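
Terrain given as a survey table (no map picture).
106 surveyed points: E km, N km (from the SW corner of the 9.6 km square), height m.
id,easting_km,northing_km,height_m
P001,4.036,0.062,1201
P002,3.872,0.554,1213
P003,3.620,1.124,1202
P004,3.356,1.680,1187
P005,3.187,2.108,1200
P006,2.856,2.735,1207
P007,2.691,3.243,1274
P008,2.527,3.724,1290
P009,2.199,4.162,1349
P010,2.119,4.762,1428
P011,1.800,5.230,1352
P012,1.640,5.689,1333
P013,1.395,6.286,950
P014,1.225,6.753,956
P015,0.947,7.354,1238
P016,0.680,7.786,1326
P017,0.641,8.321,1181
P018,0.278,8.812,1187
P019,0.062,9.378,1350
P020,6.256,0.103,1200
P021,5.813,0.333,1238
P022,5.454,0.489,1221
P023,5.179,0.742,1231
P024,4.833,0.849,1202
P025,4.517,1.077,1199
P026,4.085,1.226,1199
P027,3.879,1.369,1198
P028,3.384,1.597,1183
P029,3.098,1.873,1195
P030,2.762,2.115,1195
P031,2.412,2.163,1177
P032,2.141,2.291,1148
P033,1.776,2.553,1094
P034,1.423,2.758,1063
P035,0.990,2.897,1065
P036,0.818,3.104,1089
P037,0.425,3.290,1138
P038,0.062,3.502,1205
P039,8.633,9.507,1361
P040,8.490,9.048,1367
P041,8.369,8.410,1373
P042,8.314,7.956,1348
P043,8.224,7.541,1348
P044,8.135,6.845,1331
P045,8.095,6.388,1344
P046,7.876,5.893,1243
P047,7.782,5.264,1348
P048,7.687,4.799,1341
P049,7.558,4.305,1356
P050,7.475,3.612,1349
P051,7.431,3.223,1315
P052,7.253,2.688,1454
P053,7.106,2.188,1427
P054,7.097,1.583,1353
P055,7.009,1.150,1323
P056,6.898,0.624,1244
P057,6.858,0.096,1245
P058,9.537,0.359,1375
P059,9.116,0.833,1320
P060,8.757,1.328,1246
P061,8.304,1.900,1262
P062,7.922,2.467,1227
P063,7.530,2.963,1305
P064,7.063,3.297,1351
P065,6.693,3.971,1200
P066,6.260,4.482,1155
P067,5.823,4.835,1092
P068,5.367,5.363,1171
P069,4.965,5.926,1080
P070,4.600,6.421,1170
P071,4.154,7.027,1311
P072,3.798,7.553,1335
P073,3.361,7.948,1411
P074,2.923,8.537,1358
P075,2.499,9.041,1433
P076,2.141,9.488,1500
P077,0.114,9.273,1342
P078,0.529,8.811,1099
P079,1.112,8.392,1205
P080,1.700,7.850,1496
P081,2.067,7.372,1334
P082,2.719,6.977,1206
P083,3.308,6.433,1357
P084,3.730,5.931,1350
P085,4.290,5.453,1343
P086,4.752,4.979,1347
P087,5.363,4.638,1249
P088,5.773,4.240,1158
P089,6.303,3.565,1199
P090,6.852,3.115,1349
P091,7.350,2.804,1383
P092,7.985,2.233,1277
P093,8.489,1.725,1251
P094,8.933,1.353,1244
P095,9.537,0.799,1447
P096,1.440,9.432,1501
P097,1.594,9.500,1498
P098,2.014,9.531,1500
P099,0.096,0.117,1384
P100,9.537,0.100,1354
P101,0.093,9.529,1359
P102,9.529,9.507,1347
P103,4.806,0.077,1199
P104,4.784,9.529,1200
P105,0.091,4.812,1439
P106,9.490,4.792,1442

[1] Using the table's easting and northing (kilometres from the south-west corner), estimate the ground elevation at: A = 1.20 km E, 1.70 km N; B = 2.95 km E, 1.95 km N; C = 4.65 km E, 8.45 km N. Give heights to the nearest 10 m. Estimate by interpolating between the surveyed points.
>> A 1280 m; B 1190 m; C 1200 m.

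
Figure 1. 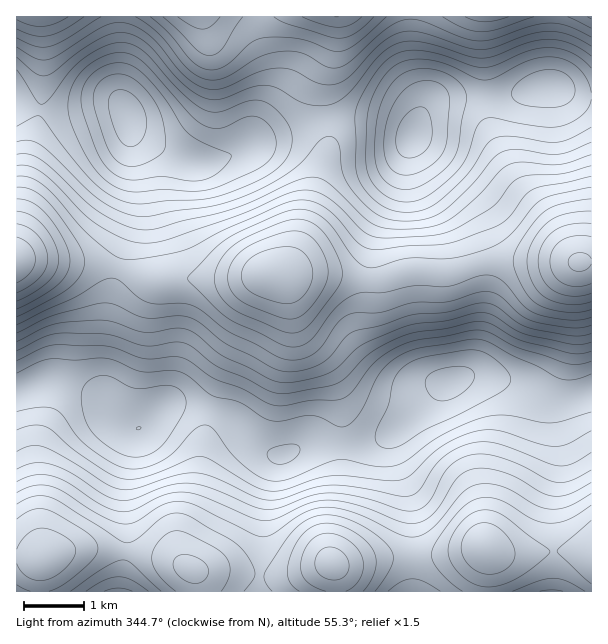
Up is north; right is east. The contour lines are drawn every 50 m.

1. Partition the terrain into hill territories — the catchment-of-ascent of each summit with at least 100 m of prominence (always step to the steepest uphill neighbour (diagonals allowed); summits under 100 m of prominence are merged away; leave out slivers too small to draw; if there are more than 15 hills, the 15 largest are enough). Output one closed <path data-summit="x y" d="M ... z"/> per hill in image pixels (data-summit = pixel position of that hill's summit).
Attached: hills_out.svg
<path data-summit="579 263" d="M554 86l-17 2-18 6-21 3-54 1-15 6-7 9-14 36-11 36-21 45-6 36 0 69 14 24 18 17 12 4 21 4 12 0 20-8 19 0 36 9 30 13 21 0 19-6 0-296-19-2z"/><path data-summit="273 275" d="M368 118l-36 0-23 4-51 18-22 14-32 9-19-3-38-18-15-11 4 9 18 18 3 6 3 39 14 43 4 23-2 97-4 23-6 13-4 5 0 2 8-5 21 0 33 10 13 8 9 12 15 14 11 6 12 2 22-11 48 0 27-6 23-15 41-40-23-2-20-6-18-17-14-24-2-36 5-59 9-25 15-30 11-36 6-12-4-5-8-5z"/><path data-summit="485 548" d="M486 376l-19 0-21 8-52 48-2 14 5 16 11 24 4 21 0 84 179 1 1-199-19 5-21 0-30-13z"/><path data-summit="336 17" d="M410 16l-290 0 1 85 11 28 8 9 45 22 10 3 29-5 42-20 43-16 23-4 46 2 24 7 11 9 8-23 1-14-10-34z"/><path data-summit="17 261" d="M116 104l-15 0-35 8-16 0-34-7 1 286 9-1 16-8 15 0 35 10 16 13-5-18 1-52 10-54 19-59 3-16 0-32-6-51-3-10z"/><path data-summit="191 569" d="M191 404l-21 0-9 5-27 23-8 44 1 67-6 36 1 13 136-1 4-34 3-57 9-38 6-6-14-5-11-7-17-21-11-8z"/><path data-summit="44 558" d="M57 382l-15 0-26 10 0 199 104 1 7-49-1-67 10-47-14-5-12-11-6-11-9-8z"/><path data-summit="332 564" d="M393 432l-12 7-16 5-59 1-29 13-6 13-7 39-6 82 154-1 0-84-4-21-11-24-5-16z"/><path data-summit="486 17" d="M591 16l-180 0-1 38 4 18 8 27-2 18 9-13 15-6 68-2 34-10 8 0 19 8 18 2z"/><path data-summit="39 17" d="M119 16l-102 0-1 88 34 8 27-2 24-6 15 0 7 5 1-4-4-10z"/>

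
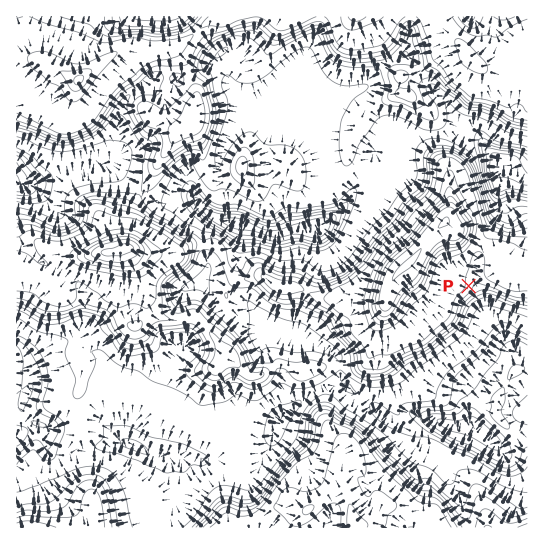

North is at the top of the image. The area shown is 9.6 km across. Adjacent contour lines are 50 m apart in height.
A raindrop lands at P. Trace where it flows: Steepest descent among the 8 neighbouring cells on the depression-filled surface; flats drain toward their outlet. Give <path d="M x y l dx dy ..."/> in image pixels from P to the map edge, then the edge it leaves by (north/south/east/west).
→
<path d="M469 286l4 0 8 8 0 16 21 21 0 7 8 8 9 0 8 8"/>
exit: east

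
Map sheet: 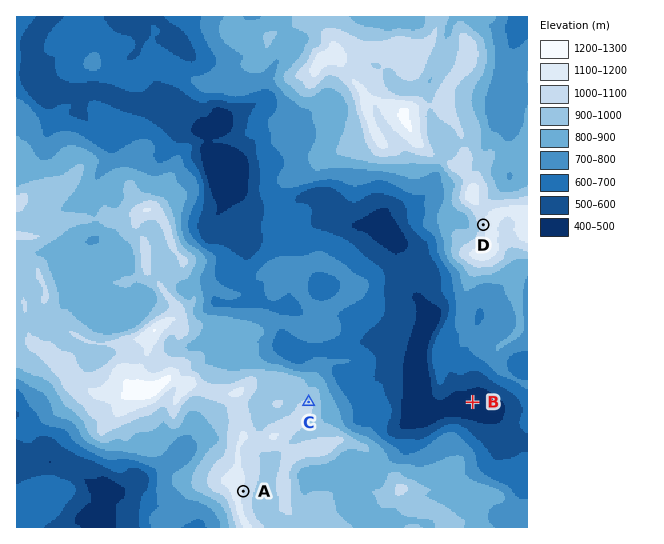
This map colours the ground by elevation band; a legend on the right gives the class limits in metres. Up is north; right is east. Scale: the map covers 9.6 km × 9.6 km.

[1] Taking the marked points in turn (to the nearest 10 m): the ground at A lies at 1090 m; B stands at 440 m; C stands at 1020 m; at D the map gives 1080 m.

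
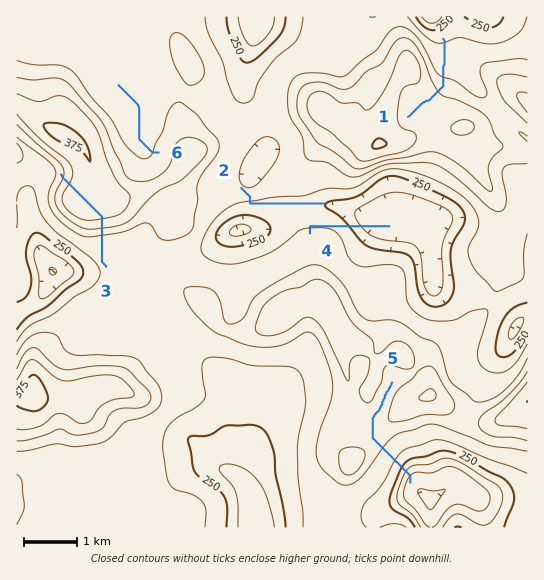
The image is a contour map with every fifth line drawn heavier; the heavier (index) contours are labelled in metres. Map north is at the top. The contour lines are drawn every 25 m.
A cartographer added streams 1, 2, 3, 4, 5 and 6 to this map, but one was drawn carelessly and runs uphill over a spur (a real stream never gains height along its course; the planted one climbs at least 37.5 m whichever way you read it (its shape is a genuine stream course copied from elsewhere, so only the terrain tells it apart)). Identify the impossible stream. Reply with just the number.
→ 3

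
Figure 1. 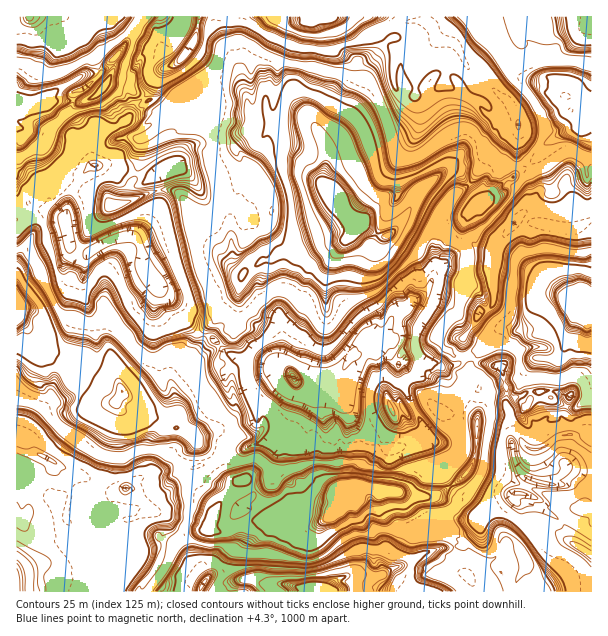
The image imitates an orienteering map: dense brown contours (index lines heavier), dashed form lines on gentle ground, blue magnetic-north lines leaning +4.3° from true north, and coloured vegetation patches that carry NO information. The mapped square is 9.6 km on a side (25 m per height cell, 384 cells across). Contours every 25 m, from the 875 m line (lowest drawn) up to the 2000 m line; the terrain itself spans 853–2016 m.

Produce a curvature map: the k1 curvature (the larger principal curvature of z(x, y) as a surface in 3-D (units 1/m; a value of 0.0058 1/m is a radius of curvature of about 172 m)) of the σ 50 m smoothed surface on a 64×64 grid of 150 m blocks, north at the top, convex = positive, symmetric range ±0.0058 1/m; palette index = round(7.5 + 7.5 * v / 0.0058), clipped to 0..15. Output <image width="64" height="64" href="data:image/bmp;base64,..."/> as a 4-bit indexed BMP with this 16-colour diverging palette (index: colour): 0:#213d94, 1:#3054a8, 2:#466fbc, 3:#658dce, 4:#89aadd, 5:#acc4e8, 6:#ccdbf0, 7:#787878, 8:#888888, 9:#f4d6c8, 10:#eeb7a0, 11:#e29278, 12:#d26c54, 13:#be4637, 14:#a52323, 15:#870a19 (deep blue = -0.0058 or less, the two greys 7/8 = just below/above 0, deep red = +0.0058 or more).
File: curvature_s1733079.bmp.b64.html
<image width="64" height="64" href="data:image/bmp;base64,Qk12CAAAAAAAAHYAAAAoAAAAQAAAAEAAAAABAAQAAAAAAAAIAAATCwAAEwsAABAAAAAAAAAAlD0hAKhUMAC8b0YAzo1lAN2qiQDoxKwA8NvMAHh4eACIiIgAyNb0AKC37gB4kuIAVGzSADdGvgAjI6UAGQqHAKeJiIiIh429mI1su7uYi5Z3dat4jJiIeeqIiYmIm5iIqJmIiIiHic3HfJbsdniJiXiaqYh4yc7tmIiJiYi6iImXmIiIh4h3nOmIzLq5d4iImIiIe3marbiIiJeIi7iIioiYiIiIeId8vnd4eru8y6mpmah7m6mZy4iImXith4i6iZiIiIh4h2qtpoidupiIreyYi7qpiYZ6uKqqiel3m5ipiIiIiIiIi6nMmZh4q83Ji9iYana93cuquKuNuIiXeZiIiIiIiIi+zKzu7su6qIianIe9zMmJmZ2FjNyIiIiaeIeIeIiHiJp4ydmJuoiIiK/am9aqeIh4umeduIiIiZiHl4eIiIiId2bIu4h4mIiIee65q9ybh4i6Z4mJmZiJiZiIiIiHiIiHdsidiXeZmIiIyb23l6y4mp2YiLiIiIh3iIiIiIeJmIh4yJzamJ3dmIjJiLzc7b/9iOmKdoerqZiIiIiIiIlpiIfIh5yJ10rKiL2pv//927/IrHmYvbmZmIiImIiIiZiIzKiIndvXeazKu83JmZqWds+cmKuIiIiJiIh4eIiJl3ZtiIiKnOqal624mXiXupiHjPnIqImZh3mYiHiHrd3ZZ8uIiIiJrMq8qpqrupSL3smH+riou6lmiYiJmJ3JiIvMl5zKiLrLd3h5aIeYh3iIrae9t6m4m4ipiIiL2YmZmHmFfep4uod3iHiIiIiIiIdXyJ+3mJmIq5iIeMuHirvNq93b2oie+oh4irrMqIiIh3y3n7iaiJmHiHd7uJrKiImqma2piMhqiIi8n4fZi8mnvIivqYi4iJmIdryby4iJiIiIyWeJyHiJvbd8hbqNz5rYiL+smeZ4epfNyInIiZp4irvZd5q4iL2ph4h3qp/MnpiIm6to+5rf/JiHZ7mJq6iceqiIyLeMx3iIeHiqv8jLiIiIq4urvaPLiKd6uIh8mNhriIq5t7t4y5h4iKvcif3JmIisnqh6trqJmYyIiIuMuImIjIio13tnuIiIjaq6hruoiNutmZmsuHu7uYiIiLyIiHiqeJnGi3yYiIeN3HyoprqcmH2Zead2u4iIiHiL2IiIiLl4icZ5qXioiIqMZdh2yax1TL7d6pioiIiby62IvKiJrJaJ12aJrdmIh3e5yJ3su9zMnbqrzHiInMub6Y2ozcuoq7iNutypq4h4d3us3bariZeJeZiIiYjYeGq4y2aImqiMy6mrl4zamHh4eLvcdZ2Ymru5iXuqisZ4iIrYiYh3vLmLqYiIna6Kd4iKuNu7qdmamYiMvdiNmKy4noi7yoeMiIm6d4vJqti4qInJjq2HvYfKh42pvLycyLvKe5erx32ImJxkvIjIvHrHd4x6vIWYx9h3u4jpuaWGndisdnTIq4npitzIeOZ6yah4W5fKy8bI2IrYiKm6h4idyNiHdsfJePtoiYho+ImpqLqrh8m+h9jZi8utq4x4q5yqp3d5uNh53Yp2eK2ry8y4eamIyquIyMmJmsvIjZvJ2o2Hd32KuIu6y8mtubl2m7iIeIic2HipyoiImNjKmIadzYd3nIyYm6yZq7mH3c3c64q5dm3Zd5vN3d3Nydimd4jMiIjJjYipmtqIiIq6qIiOmKxojMp4rZiZiIjemaeKiIiIiriNiImGnNmIjJzrhprYe6zJunic28y6qn+7iJ/Id3d8mKuIeZeHnYirec2q37qImYqNZ4mWqId3i9x3jb25dpyIyYd4h3dqqLl6qcx6vpeIn6mYh4eIh3eInVd9nKm9yHjYiIiHeHm4yJyZvHeLuIiu3ZmHiIiIh4iOdYyN7ZiIeNiIiIh4eKioypy8ianod52a6Yd4iIiIh4nZ2YvO/5dZypmIiIh5mZq4ymiai9qHidiuqHeJh4mHeJuojciL/+/JeoiIiHqKjZrYfN2sz4hmzLzMd4qYjYh4iIiJlqh3iZiLiIiHfIytvZirWHjP+qvLurrKinivlniIiJmHind4d5uIiHebrLvIiNidu5j/vYemjJvLdZ7ImYiJaIeKl3d3uYiHd9iciMh52MdXerucl4ibqIu4uprMmIiYhpqYd2e4iKiMqJyYmIyY13iHnd6HitnbiJqY2YyoiIi4m7uXaaiImsqHeaiIjXnImZqInri8hW2od4vMmcZ4iN/8mby7mImrmId6qIi7iriYebiJm8d3eMq73I1313h3iHy4iIiIiayIiIyYi9mNmKh3m5msh4d315yYisicmGeoZsmIiIiHe4iInYrbmJyKmIeJq7iIiHm52YiIrqfKeqdYu4h3iHibmIit3YeI2Yt3d4iZmIiIfHu4iIiJ3e/6iZqqyIiId3yJiJu5ic2oqXd4iIiJmHeqnYiIzd3qaP+qrbi9mId4vKqYiJq7iIjHiHiIiHiIicjZiIimeL/6j/mbZ4nsiIi5nLyrypp3ireZipeKiIiurMiIrYd4h8/X+Kp6iYvpiJiLqduHeIibl5h4qJh4eOmb3u3Jia3Mqpr5qIp4iZ2ImImImrzcyamoiHiIh3d9qIiIiIjMuVecuP+necppmriIic2pmXWcyZiIiIiIh7yIiIibzZeId4e8n9l3jpep2IjNmIu7zbmZmIiIeIiL2IiIiMhoiIiIh4q63Yd514vN3bisyIh3nLiJmIh4d72Il4iJt3eamIiIiGncpojLq5ipm6iYeLyXzaiIiIh46HiIiIqXd6aJh4eId63pmJytiJvIerZndbqIu4iHd46oeIh4m4eI"/>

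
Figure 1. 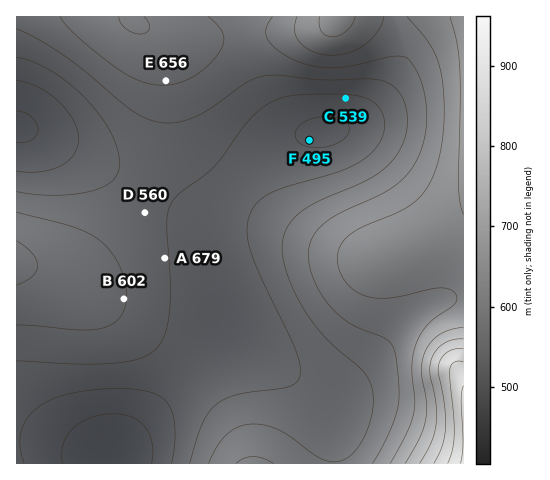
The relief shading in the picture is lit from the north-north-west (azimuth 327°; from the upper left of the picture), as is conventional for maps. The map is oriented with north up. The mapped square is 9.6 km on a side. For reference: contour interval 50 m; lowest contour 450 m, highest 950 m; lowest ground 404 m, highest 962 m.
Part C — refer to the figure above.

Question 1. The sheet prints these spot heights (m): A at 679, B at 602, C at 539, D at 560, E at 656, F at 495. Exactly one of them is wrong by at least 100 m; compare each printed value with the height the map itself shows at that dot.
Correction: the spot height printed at A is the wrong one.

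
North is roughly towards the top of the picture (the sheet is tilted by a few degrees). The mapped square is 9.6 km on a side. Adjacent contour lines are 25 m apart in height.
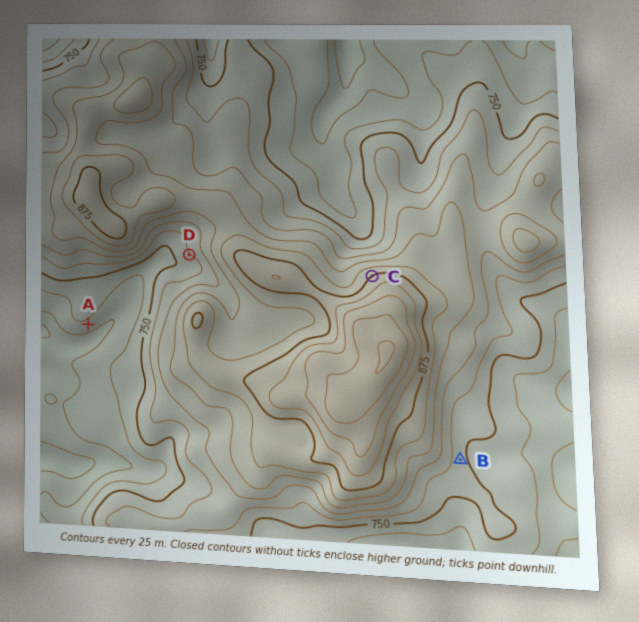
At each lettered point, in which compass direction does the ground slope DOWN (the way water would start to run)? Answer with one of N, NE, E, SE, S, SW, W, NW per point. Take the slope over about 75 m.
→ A SE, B E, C NW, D SW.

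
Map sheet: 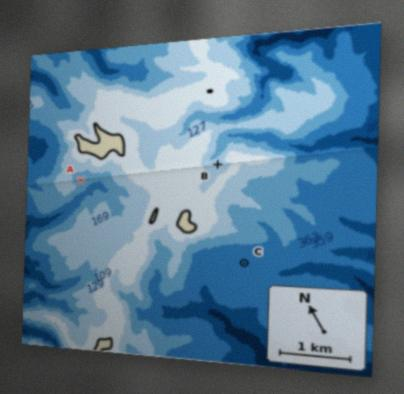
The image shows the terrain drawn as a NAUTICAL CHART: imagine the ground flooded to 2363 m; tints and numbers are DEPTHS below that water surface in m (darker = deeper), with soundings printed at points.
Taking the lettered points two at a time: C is lower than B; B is higher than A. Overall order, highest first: B A C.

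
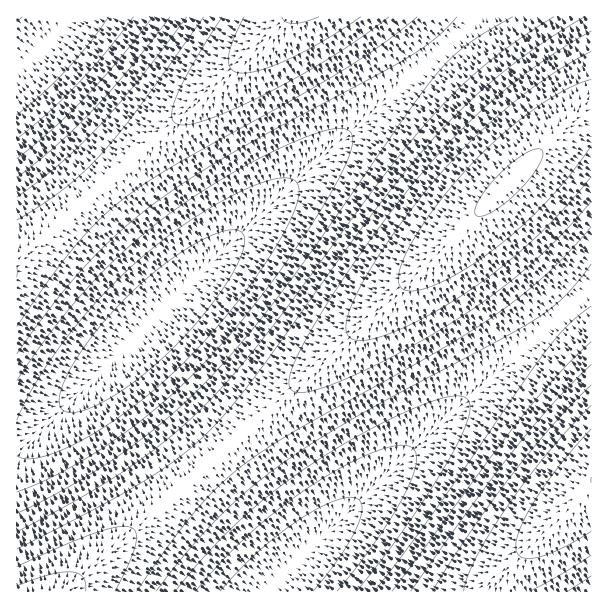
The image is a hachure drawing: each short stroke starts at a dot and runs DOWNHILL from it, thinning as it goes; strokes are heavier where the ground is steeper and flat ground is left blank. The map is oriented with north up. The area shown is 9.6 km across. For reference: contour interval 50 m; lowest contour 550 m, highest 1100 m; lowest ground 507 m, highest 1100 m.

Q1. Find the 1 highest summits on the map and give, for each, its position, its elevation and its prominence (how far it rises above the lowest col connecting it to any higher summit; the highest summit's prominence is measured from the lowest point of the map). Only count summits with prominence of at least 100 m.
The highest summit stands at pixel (509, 183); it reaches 1056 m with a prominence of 261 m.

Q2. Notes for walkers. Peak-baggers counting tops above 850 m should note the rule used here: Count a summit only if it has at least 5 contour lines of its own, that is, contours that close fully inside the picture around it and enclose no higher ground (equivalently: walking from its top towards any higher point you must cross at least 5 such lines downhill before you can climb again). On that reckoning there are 0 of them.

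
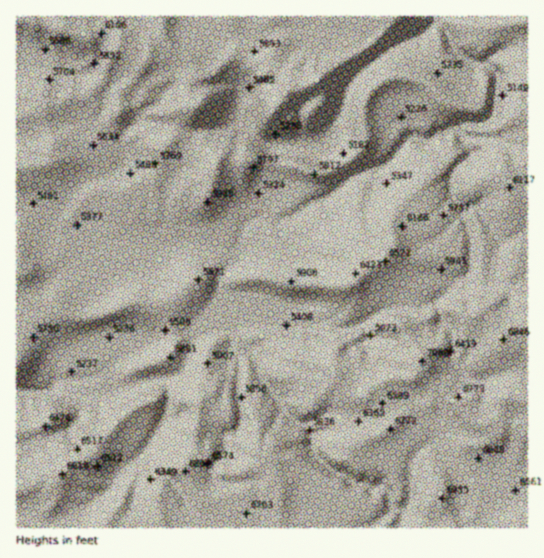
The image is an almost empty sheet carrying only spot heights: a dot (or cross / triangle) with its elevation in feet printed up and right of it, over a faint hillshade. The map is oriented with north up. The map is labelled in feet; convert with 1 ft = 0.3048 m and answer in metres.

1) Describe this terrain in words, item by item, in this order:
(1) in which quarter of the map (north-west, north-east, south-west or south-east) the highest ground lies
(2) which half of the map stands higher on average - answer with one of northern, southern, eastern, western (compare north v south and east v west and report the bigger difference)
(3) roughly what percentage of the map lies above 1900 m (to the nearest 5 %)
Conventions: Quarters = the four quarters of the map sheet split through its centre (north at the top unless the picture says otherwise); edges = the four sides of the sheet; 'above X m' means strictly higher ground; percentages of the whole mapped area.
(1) The highest point lies in the south-east quarter of the map.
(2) The southern half stands higher on average than the northern half.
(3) Roughly 30 % of the ground is higher than 1900 m.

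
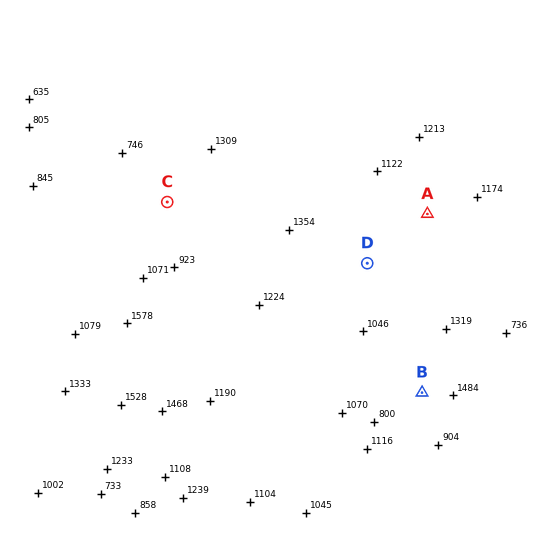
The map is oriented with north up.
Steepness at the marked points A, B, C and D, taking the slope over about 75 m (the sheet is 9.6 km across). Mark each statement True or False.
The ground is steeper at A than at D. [False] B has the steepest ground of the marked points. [True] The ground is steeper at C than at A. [True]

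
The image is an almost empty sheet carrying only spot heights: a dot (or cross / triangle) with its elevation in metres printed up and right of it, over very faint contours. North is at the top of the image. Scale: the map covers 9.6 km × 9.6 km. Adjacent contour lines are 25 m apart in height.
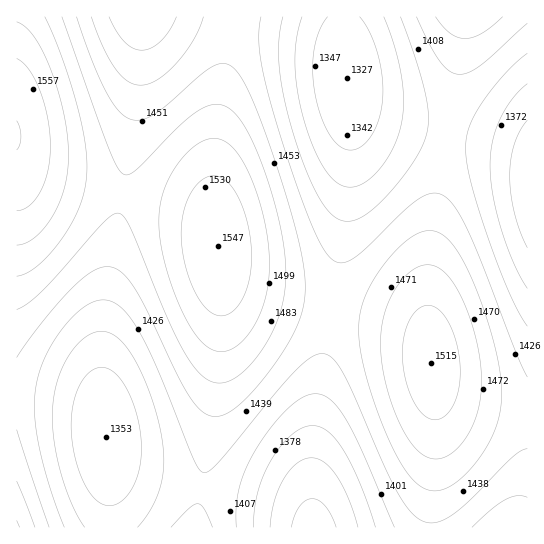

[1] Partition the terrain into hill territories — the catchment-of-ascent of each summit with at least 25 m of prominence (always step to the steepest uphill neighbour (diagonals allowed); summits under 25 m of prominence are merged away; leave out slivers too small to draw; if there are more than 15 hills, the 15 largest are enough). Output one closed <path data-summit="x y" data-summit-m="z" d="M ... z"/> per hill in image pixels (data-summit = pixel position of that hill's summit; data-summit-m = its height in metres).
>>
<path data-summit="218 246" data-summit-m="1547" d="M343 16l-202 1 0 38-5 55-25 148-8 67-2 62 4 54 3 13 10 13 13 6 24 7 122 23 26 12 10 13-1-78 3-32 8-60 20-115 6-58 2-62z"/><path data-summit="431 363" data-summit-m="1515" d="M350 99l1 63-4 51-24 145-10 73 0 96 214 1 1-375-9-5-20-5-114-22-22-8-11-10z"/><path data-summit="17 135" data-summit-m="1576" d="M141 16l-125 1 0 376 27 2 35 6 16 7 7 7 2 6-2-72 3-39 35-221 2-34z"/><path data-summit="467 17" data-summit-m="1467" d="M527 16l-182 0-1 30 5 52 3 5 11 10 22 8 114 22 28 9z"/><path data-summit="17 527" data-summit-m="1504" d="M30 393l-14 1 0 133 93 1 0-51-4-48-4-14-7-7-16-7z"/>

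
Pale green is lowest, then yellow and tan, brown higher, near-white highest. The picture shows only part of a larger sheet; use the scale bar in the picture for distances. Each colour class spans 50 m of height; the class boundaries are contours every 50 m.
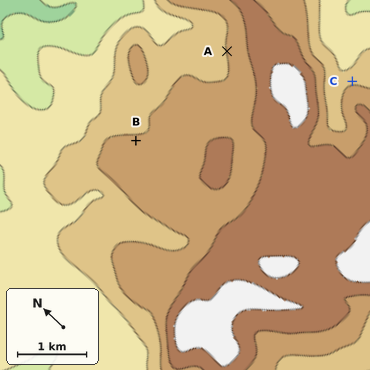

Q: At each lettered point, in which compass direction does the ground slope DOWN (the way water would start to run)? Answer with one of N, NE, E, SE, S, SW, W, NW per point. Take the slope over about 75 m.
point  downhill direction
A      NW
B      NE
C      NE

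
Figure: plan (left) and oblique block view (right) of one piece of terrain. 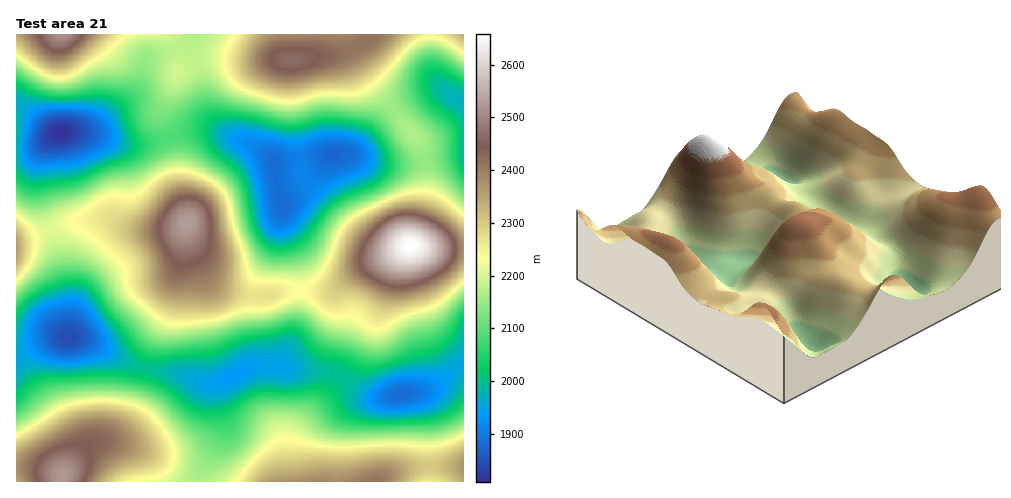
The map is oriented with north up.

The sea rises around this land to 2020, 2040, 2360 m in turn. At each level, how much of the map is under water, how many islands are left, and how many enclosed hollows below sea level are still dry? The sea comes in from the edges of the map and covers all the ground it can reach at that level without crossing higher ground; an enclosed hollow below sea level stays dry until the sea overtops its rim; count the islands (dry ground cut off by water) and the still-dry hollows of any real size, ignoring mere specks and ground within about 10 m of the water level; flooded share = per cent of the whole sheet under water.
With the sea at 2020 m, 18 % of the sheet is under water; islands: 0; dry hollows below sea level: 1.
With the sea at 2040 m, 21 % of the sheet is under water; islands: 0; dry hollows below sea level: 1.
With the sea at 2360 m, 85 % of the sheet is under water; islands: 1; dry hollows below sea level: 0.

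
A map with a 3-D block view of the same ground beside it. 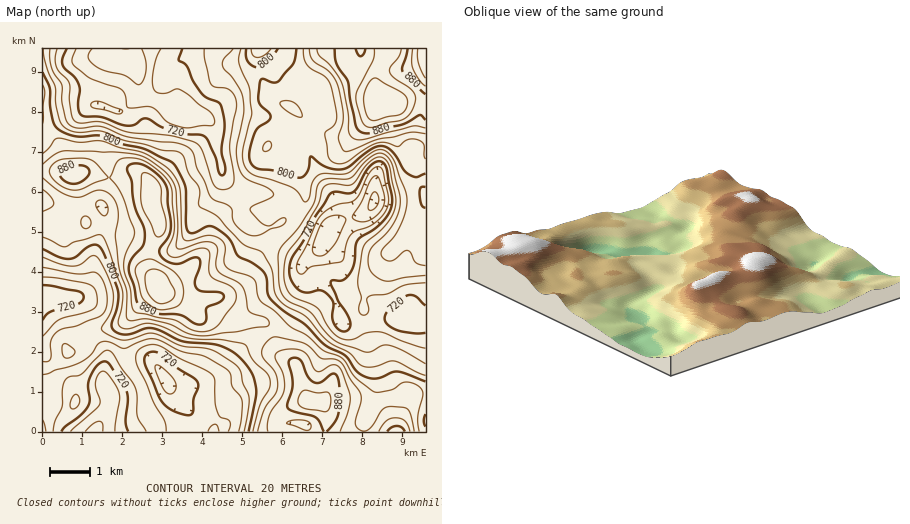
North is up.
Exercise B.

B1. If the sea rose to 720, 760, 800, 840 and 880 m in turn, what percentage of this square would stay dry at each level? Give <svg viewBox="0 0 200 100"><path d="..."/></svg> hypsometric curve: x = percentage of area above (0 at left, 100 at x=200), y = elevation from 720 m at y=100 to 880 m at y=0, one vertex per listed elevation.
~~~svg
<svg viewBox="0 0 200 100"><path d="M167 100l-44-25-37-25-40-25-26-25"/></svg>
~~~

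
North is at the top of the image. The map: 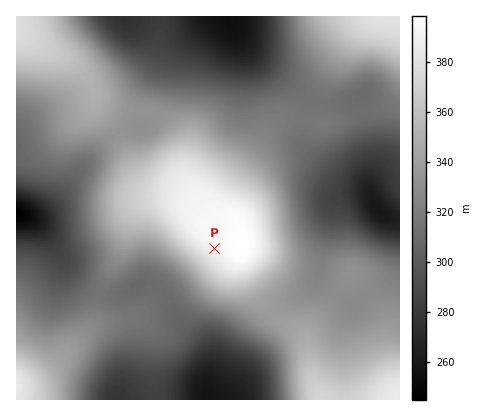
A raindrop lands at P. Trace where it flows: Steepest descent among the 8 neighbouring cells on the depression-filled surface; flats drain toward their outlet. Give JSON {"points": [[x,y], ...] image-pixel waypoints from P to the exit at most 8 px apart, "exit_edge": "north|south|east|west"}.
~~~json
{"points": [[214, 248], [206, 256], [198, 264], [190, 272], [182, 280], [174, 288], [170, 296], [172, 304], [176, 312], [182, 320], [190, 328], [198, 336], [206, 344], [208, 352], [208, 360], [208, 368], [208, 376], [208, 384], [208, 392], [208, 400]], "exit_edge": "south"}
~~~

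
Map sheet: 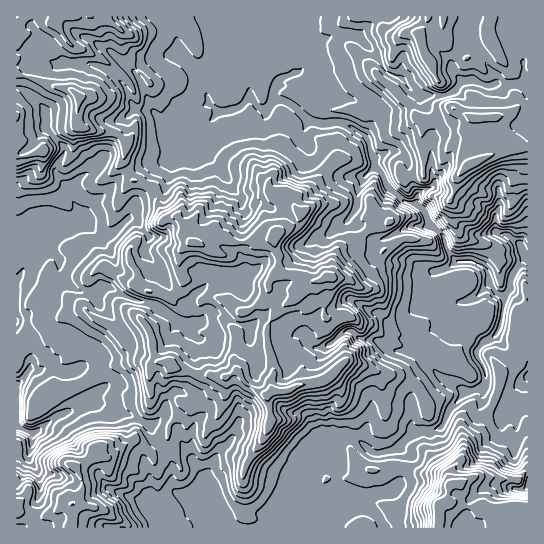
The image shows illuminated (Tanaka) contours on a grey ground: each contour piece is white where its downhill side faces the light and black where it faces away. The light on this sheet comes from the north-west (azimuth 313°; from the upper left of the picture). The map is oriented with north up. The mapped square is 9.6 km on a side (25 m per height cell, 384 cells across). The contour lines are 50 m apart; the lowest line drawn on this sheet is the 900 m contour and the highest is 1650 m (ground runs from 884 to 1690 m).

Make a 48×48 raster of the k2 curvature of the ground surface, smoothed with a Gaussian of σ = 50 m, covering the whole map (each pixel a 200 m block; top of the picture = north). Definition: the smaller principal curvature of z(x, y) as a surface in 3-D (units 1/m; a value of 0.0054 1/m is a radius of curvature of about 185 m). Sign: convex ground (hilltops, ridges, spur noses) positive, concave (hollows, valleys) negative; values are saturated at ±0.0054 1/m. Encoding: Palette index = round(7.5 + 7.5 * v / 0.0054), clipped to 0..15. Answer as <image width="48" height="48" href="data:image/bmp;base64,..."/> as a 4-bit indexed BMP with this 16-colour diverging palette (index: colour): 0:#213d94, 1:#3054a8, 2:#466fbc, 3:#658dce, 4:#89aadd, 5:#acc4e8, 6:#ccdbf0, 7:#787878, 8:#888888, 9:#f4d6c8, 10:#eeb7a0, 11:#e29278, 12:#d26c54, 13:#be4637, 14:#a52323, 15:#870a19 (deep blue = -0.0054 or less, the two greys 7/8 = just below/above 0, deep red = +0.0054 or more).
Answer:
<image width="48" height="48" href="data:image/bmp;base64,Qk32BAAAAAAAAHYAAAAoAAAAMAAAADAAAAABAAQAAAAAAIAEAAATCwAAEwsAABAAAAAAAAAAlD0hAKhUMAC8b0YAzo1lAN2qiQDoxKwA8NvMAHh4eACIiIgAyNb0AKC37gB4kuIAVGzSADdGvgAjI6UAGQqHAEZmZ2M1d1Znd3d3d3d3d3iHdmVnZmZ3d4VnZ2iHZmaHd3dmZ2h3d3d3d1d3Zmh3d4M3mWd3RWd2d3VmZmd3d3d3d1Z5h0hmh0gZdnUiVmZVd3R4dnZ4h3d2d1VVZmNTAEckJHVHVlhXV2WIZndnd3d3d2VWmHdmZ2I1eGN3Z1hYVlZoZmdnh3eIh2Zngzh1RVJ4p1iIZndmRkZnZlZXh2d1V2VlaGR2NoB2dHmHZmaGSGNneGVldnhFU1d2V3NlRpBVVXiHaUZ1SWY1eIZWVkRYiDRWV3ZmZgQGdlVVZTZ2V4hFaXdlZmdniGRBR2ZmdylyNnZmQ2NndHdVVnRFZWZmiGaYCGZ2dxiHZVZ2doVYd1dFVSRmdJZ1d2aIM4V2dyiHd3d3ZYU1VWc2aWhmdmdmd2Z3gzNnZxiHd3dmVnVVZ3hXRkV3iGVmd2eGRHNIZVNXZ3d2ZYSHZ3h3RnRWaHdmiHdkd5U4dXN2h3d2d4enVmWHVmV3V4lnZ3ZXiHB3eHWHd3dmVWRmZ2ZmV2Z2NYhlVFZ3d1GWZ4Z3d3ZndXZXZmZ2V2ZzUEUSV3d3d3IUeGd4d2Z3RnZmZ2aGWGdWiAB2Z3d3d3dReEeIdnhkeHdEVHZGRmZ2eHh2Rmd3d4iAiFd3d5VXd0FHZlZ4ZXdXZVcTZmZ4dniQiFh3d2R2ADZ2V3h1Z0eGdjBXdmZ3dTWBVVd3ZFQziIdHZHdmaGaHd1aIhmdod4QVCFeHV4ZmZ2VYdlVlV4Znenhmdmdmd5gYCWeHZ3eTd2VmZVZmRHZ2eHZWZ2VTFEBIQ3Z2dmZUhUd3VohmdGZmV2VmdUVoIjZoc3dnh3dWljdXh2Znh2MkZnd1Z2eHCXd4Uod3d3ZUZgFIdnhld5dkRGd2MVdwKFMgFXd3d3Z1Q2pGdZdjeIZ3ZkV3iSEChWg2Znd3d3d4VVd4ZldjZlaIZnJneHYId4g0hHZndnZ4ZWRXSFhjZXdmd4RYVgBWp2RxdGZmZndHZWVYRmY2aHiGZnZIQHITRndidUeFVXh0iGdGZnVXiDVWZlUYB4WAiGVTd2Nyh0VnRWZmZ3V2h5VVZmVBKGVUOHdkVoZ0R3VGdWd3d3d3dmVmaIiQWEZVR3d3d3WoFlVFhmd3d3d2ZlZ2d3hyU1dldnd4h3ZgV2ZVh1d3d4d2d3dmeIckh2dlZ3d2hnc1eYdmaFZ3d3h3Z3d1REFWd3d2Z2ZnZodGZ1NDN1d3d2d4hXhTVVeHdnl1ZoiIdnc1V2eIRFd3d2dmVWRIh3d2VVZWl1ZmdmNmZ4h5N1d3d3iGZ1eHd3ZmZ3MgA4h2dld4eGh0ZId4d3eGd1d3d3dmdzVqclM0RXdlZndFZXZ4d2d3d2Znd3doQlZ3VFdmhmZ2QzNlVmZ3eGd3eId2d3d3KEaIN4ZYdndnWHZEZVd3eHeHeHd2d3dzZzd0VoV3VnZld0JWaFd3d3d3d3d3Z3dFd1ZlhnaGZ3ZXYkdXiGd3h3d3d3eHdlRXdohmdnd2d3V4Z4h1RFZ3d3eIh3d3d3h0UzR3hmd2dw=="/>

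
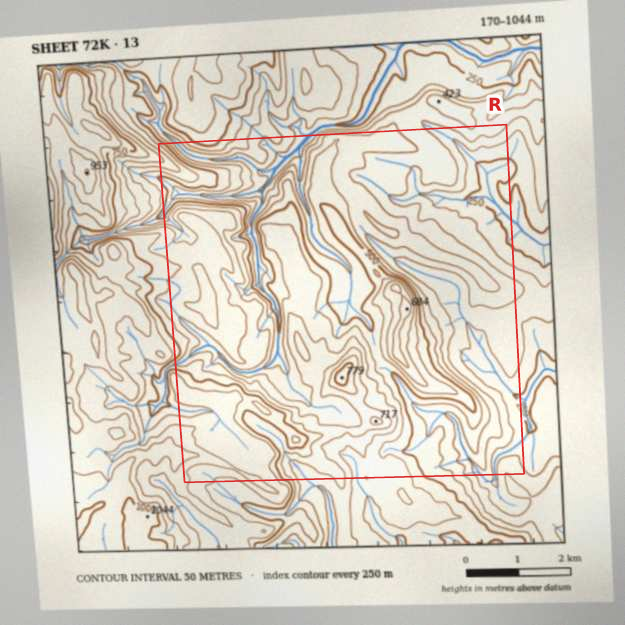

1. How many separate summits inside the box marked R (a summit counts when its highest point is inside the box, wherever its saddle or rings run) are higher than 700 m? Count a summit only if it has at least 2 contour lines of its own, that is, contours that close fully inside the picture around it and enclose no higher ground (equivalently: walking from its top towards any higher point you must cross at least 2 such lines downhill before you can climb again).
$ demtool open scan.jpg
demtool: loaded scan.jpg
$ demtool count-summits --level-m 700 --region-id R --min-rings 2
1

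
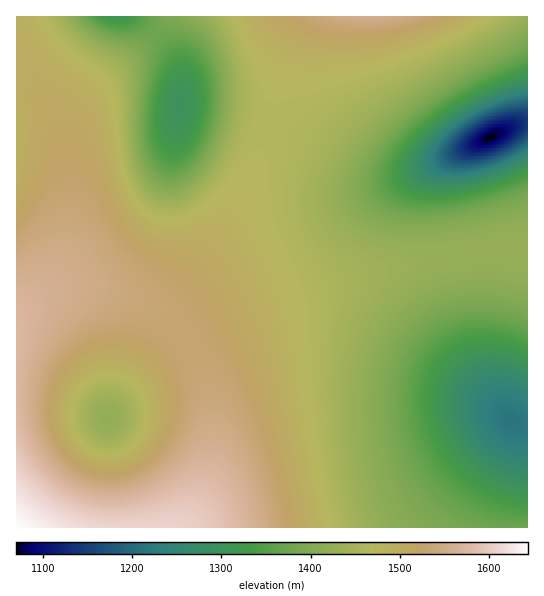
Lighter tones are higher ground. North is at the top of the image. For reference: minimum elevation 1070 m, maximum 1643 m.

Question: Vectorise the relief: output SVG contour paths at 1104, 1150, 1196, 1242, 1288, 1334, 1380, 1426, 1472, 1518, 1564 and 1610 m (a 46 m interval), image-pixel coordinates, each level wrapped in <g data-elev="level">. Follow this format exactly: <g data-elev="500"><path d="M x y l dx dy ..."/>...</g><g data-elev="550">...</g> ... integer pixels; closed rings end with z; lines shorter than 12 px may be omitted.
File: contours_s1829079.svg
<g data-elev="1104"><path d="M479 149l-5-2-2-4 3-5 6-6 9-5 9-3 8 0 4 2 1 3-1 4-9 8-12 6z"/></g><g data-elev="1150"><path d="M527 129l-15 14-23 12-12 3-10 0-6-2-4-5 1-6 6-8 9-8 12-7 13-6 12-3 11 0 6 3"/></g><g data-elev="1196"><path d="M527 142l-25 15-28 9-12 1-9-1-7-4-3-5 1-8 5-8 9-10 12-9 29-14 15-4 13-2"/></g><g data-elev="1242"><path d="M527 454l-8 0-9-2-15-10-12-15-3-9-1-8 1-7 3-6 6-5 6-3 8-1 8 2 16 8"/><path d="M527 152l-33 16-32 8-13 0-11-3-6-4-3-7 1-9 6-11 10-11 13-10 16-10 18-9 17-6 17-4"/></g><g data-elev="1288"><path d="M527 482l-14-3-14-5-13-8-11-9-10-12-7-14-5-14-2-14 2-13 5-11 8-9 9-5 12-3 14 0 13 3 13 6"/><path d="M527 162l-40 17-20 5-17 2-15 0-12-4-8-7-2-8 2-10 7-12 11-13 15-13 18-12 20-11 20-8 21-7"/></g><g data-elev="1334"><path d="M527 506l-18-3-19-7-17-10-16-14-13-15-10-19-6-20-2-19 2-17 7-16 9-12 13-9 16-6 17-1 19 3 18 7"/><path d="M527 174l-25 10-25 8-23 5-20 1-17-2-12-5-8-8-2-10 2-12 8-15 13-15 16-14 19-13 22-13 26-13 26-10"/><path d="M170 154l-8-6-5-11-2-16 2-19 4-17 7-15 7-7 10-2 9 5 7 12 3 16-1 17-5 19-8 15-9 8-6 2z"/><path d="M133 17l-6 4-9 2-9-1-10-5"/></g><g data-elev="1380"><path d="M480 527l-19-7-19-12-15-15-12-19-10-24-6-27-2-25 3-24 7-19 9-16 14-13 16-8 19-6 20-1 21 3 21 7"/><path d="M527 191l-34 12-30 7-25 4-23 0-18-3-15-6-8-10-3-13 3-15 8-16 14-17 18-18 21-16 26-16 66-35"/><path d="M157 17l2 7 4 3 24 7 8 4 7 6 10 17 5 22 1 16-2 16-4 16-6 15-7 12-9 11-8 6-9 3-10-2-8-6-6-11-5-16-1-28 8-58 0-10-2-5-6-3-22-2-14-4-13-7-10-9"/></g><g data-elev="1426"><path d="M376 527l-12-42-7-50 0-46 3-20 4-19 13-29 18-25 24-20 18-10 21-11 0-1-65-8-20-6-16-7-12-10-8-13-3-15 3-17 8-17 11-18 16-18 18-18 35-25 73-43 29-20"/><path d="M105 429l-7-6-1-8 5-7 8-2 7 5 1 10-5 7z"/><path d="M473 253l18 0 7-1 2-2-12-1z"/><path d="M205 17l14 20 10 25 3 28-3 28-9 31-15 26-9 10-9 7-9 4-9 2-11-3-9-6-8-11-5-13-4-26 0-58-4-16-7-8-23-12-12-8-10-10-9-10"/></g><g data-elev="1472"><path d="M330 527l-9-40-8-44-12-114-4-23-7-23-22-48-16-49-5-6-8 0-38 30-22 9-17 1-8-3-8-5-13-15-9-22-5-25-5-47-5-16-8-10-24-18-15-13-12-15-8-14"/><path d="M101 454l-14-6-10-11-5-15 0-15 6-14 9-11 14-6 14-1 14 6 10 10 6 15 1 16-6 15-11 12-14 5z"/><path d="M235 17l19 40 9 15 6 5 6 4 18 2 21-2 23-3 50-14 54-21 48-26"/></g><g data-elev="1518"><path d="M292 527l-18-78-20-64-13-30-14-26-18-31-15-20-13-11-35-17-16-13-16-23-25-51-8-9-8-5-10 0-9 6-25 44-12 18"/><path d="M98 473l-11-4-10-6-10-9-7-9-5-12-3-12-1-14 2-13 4-12 7-12 9-10 9-7 11-6 12-3 13-1 12 1 11 4 10 7 8 8 7 10 4 10 3 12 0 12-2 14-4 12-7 12-7 9-10 8-10 7-11 3-12 2z"/><path d="M283 17l14 9 16 6 18 4 22 2 22-2 24-4 24-7 23-8"/></g><g data-elev="1564"><path d="M252 527l-5-24-9-24-12-18-12-7-7-1-8 2-47 30-17 6-16 3-18 0-18-5-16-8-13-11-11-13-9-16-5-18-3-18 2-31 13-55 1-16-3-7-5-5-8-3-9-2"/></g><g data-elev="1610"><path d="M116 527l-30-6-27-12-22-16-20-21"/></g>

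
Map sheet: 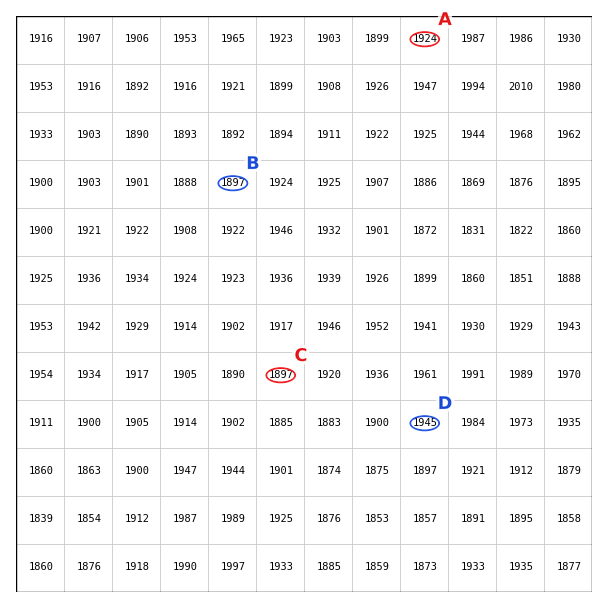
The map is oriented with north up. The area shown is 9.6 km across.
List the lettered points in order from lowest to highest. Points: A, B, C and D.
C B A D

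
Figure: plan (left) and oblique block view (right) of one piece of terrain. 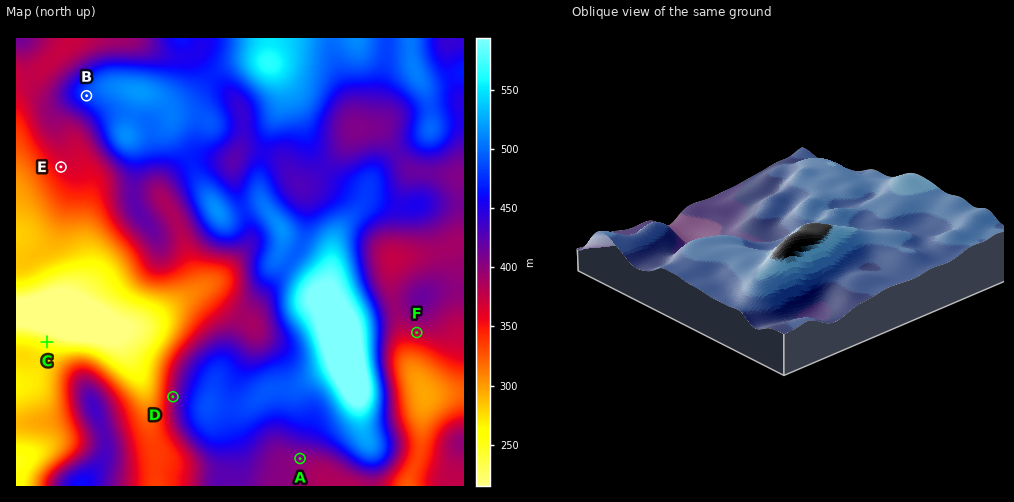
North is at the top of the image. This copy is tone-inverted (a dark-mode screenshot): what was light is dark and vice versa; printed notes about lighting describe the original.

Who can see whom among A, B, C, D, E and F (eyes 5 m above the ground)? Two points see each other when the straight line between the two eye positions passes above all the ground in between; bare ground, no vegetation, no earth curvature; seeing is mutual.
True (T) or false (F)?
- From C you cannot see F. T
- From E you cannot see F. T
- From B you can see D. T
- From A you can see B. F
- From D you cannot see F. T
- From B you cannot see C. F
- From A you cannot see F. T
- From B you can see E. T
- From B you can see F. F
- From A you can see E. F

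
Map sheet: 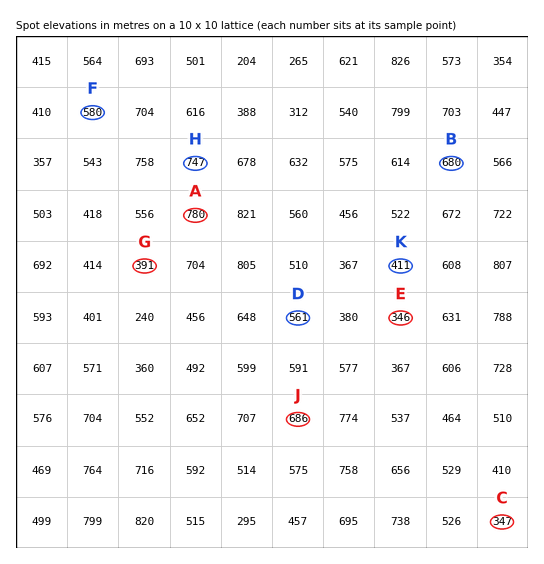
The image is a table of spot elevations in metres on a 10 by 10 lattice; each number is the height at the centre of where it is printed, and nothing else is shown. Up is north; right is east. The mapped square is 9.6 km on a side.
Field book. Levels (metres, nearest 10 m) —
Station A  780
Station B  680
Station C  350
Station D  560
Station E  350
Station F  580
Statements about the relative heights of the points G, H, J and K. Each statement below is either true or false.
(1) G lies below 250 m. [false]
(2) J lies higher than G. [true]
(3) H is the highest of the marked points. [true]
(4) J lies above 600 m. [true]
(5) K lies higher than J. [false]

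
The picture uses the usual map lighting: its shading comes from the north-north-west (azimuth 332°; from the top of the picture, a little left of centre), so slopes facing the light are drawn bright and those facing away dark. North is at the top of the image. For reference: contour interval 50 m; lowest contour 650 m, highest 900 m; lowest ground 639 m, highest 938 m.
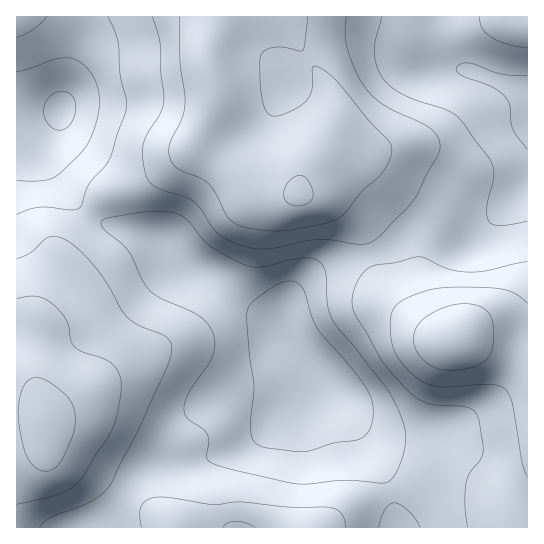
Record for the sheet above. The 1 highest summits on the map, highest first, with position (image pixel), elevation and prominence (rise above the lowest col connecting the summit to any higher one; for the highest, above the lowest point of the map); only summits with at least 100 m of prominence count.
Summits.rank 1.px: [458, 339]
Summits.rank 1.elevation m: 938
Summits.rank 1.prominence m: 299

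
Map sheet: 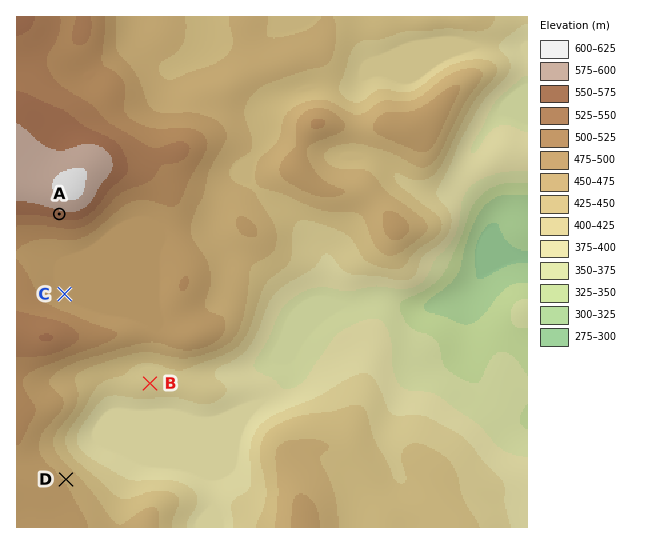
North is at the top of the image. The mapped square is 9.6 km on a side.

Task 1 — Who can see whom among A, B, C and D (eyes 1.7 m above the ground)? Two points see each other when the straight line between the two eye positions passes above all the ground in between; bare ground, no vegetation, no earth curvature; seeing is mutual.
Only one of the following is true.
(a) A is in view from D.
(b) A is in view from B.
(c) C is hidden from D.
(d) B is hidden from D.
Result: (c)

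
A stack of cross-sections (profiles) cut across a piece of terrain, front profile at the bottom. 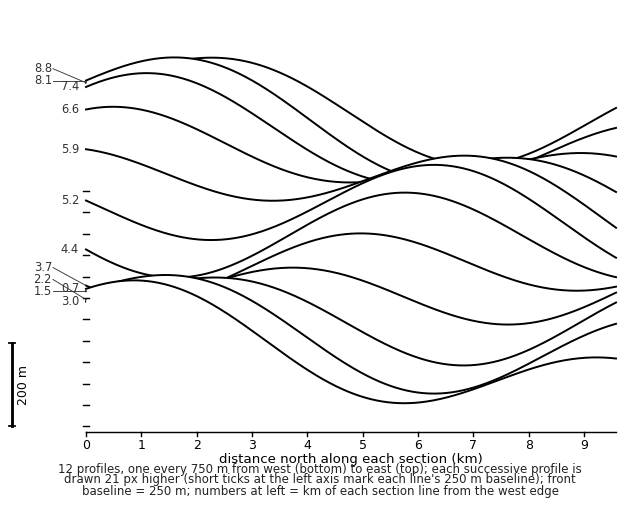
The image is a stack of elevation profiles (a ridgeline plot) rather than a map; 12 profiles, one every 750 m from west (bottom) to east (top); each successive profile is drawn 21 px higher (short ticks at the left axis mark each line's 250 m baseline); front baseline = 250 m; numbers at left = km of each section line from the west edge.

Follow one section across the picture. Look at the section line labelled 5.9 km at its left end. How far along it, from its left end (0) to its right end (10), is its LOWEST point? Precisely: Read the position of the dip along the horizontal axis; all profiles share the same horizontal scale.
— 10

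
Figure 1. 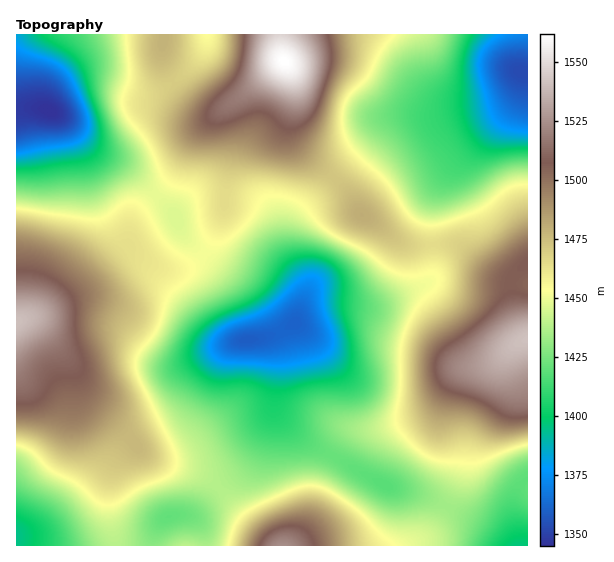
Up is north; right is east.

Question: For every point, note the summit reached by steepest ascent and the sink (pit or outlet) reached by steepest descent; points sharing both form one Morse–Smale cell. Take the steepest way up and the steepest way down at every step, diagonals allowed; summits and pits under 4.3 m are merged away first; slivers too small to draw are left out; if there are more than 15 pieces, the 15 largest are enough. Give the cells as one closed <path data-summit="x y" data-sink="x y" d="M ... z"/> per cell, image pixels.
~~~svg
<path data-summit="527 339" data-sink="247 340" d="M455 245l-22 0-1 31-3 6-15 8-40 16-40 0-13 3-15 5-15 12-27 11 5 1 4 5 4 12 0 24-2 14 1 18 21 23 21 15 68 37 37 9 22 11 3-2 9-20 6-21 0-14-6-24 0-20 7-24 7-10 23-9 21-17 13-6-8-12-7-20-2-12 1-16-9-1-13-7-27-22z"/><path data-summit="17 323" data-sink="247 340" d="M205 255l-12 10-16 5-16-1-20-10-10 0-41 30-27 12-20 12-18 6 9 2 11 10 28 36 14 32 32 27 26 28 16 8 33 9 17 10 8 8 30-26 11-20 13-35 4-51-4-14-4-5-10-1 1-13-16-33-14-16z"/><path data-summit="17 323" data-sink="49 111" d="M45 109l-29 0 1 213 26-9 20-12 27-12 41-30 10 0 20 10 16 1 16-5 11-10-19-18-12-24-43-44-33-18-32-32z"/><path data-summit="285 61" data-sink="522 72" d="M527 34l-246 0 0 21 10 16 4 14 0 20-4 18 1 14 7 11 11 11 24 19 34-34 11-15 7-7 8-4 12-3 32 0 19-5 32-4 14-7 12-11 6-16 7 0z"/><path data-summit="17 323" data-sink="17 536" d="M30 319l-8 0-6 4 0 222 98 1 1-9-6-25 2-37 10-22 14-10-16-17-32-27-16-36-26-32z"/><path data-summit="285 61" data-sink="247 340" d="M285 62l-8 4-47 37-5 6 0 7 7 20 0 20-7 31-1 25-7 19-13 22 26 22 17 20 13 29-1 14 14-3 23-12 11-31 0-9-14-31 0-24 8-17 32-32-30-26-11-16-1-14 4-18 0-20-4-14z"/><path data-summit="282 545" data-sink="247 340" d="M274 398l-3 19-19 42-32 30 20 24 35 33 132 0 16-8 13-13 10-19-31-13-29-7-75-41-14-11-16-15-5-8z"/><path data-summit="285 61" data-sink="49 111" d="M106 81l-15 0-21 8-14 11-7 11 16 8 32 32 33 18 43 44 12 24 18 17 5-5 9-18 7-19 1-25 7-31 0-20-7-20 0-7 3-2-10 4-13-1-15-9-16-18-21 10-16 0z"/><path data-summit="362 215" data-sink="522 72" d="M522 71l-7 17-12 11-10 6-36 5-19 5-32 0-20 7-51 57 14 16 12 20 16 8 18 16 12 6 24 0 1-40 8-22 13-19 25-22 35-37 8-16z"/><path data-summit="527 339" data-sink="522 72" d="M523 71l-2 18-8 16-35 37-25 22-13 19-8 22 0 39 27 2 27 23 17 9 8 0 17-15 0-190z"/><path data-summit="362 215" data-sink="247 340" d="M334 178l-33 33-8 17 0 24 14 31 0 9-10 30 9-8 20-7 48-1 13-4 38-17 4-4 4-9 0-27-26 0-12-6-18-16-16-8-12-20z"/><path data-summit="527 339" data-sink="519 545" d="M527 339l-12 6-21 17-23 9-7 10-7 24 0 20 6 24 0 14-6 21-10 21 40 22 23 19 9-1-6-40 6-17 9-9z"/><path data-summit="163 40" data-sink="49 111" d="M163 34l-146 0-1 74 34 2 12-16 16-9 13-4 20 1 26 11 16 0 13-6 7-6-10-20-2-10z"/><path data-summit="17 323" data-sink="169 517" d="M135 445l-4 0-10 8-10 22-2 37 6 34 36 0 4-13 8-14 8-4 23-1 25-25-12-11-13-7-40-12-9-5z"/><path data-summit="285 61" data-sink="207 35" d="M279 34l-72 0-2 14-6 11-26 24 17 18 9 6 10 4 9 0 29-20 37-30-3-6z"/>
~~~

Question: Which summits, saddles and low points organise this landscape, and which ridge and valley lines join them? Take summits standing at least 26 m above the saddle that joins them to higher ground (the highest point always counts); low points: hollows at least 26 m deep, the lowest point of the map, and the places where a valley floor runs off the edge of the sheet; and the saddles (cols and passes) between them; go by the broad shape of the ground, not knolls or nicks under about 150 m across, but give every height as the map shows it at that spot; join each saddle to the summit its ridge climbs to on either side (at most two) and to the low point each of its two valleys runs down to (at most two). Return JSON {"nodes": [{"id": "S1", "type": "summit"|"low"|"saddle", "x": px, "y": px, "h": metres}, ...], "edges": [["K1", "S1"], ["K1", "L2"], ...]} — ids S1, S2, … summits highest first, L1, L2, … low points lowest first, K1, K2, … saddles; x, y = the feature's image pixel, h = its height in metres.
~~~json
{"nodes": [
{"id": "S1", "type": "summit", "x": 285, "y": 61, "h": 1562},
{"id": "S2", "type": "summit", "x": 525, "y": 340, "h": 1541},
{"id": "S3", "type": "summit", "x": 18, "y": 323, "h": 1541},
{"id": "S4", "type": "summit", "x": 282, "y": 545, "h": 1524},
{"id": "L1", "type": "low", "x": 49, "y": 111, "h": 1345},
{"id": "L2", "type": "low", "x": 522, "y": 72, "h": 1353},
{"id": "L3", "type": "low", "x": 249, "y": 340, "h": 1359},
{"id": "L4", "type": "low", "x": 18, "y": 536, "h": 1395},
{"id": "L5", "type": "low", "x": 518, "y": 545, "h": 1397},
{"id": "K1", "type": "saddle", "x": 433, "y": 245, "h": 1465},
{"id": "K2", "type": "saddle", "x": 203, "y": 255, "h": 1451},
{"id": "K3", "type": "saddle", "x": 115, "y": 545, "h": 1439},
{"id": "K4", "type": "saddle", "x": 219, "y": 488, "h": 1438},
{"id": "K5", "type": "saddle", "x": 446, "y": 507, "h": 1434}],
"edges": [["K1", "S1"], ["K1", "S2"], ["K1", "L2"], ["K1", "L3"], ["K2", "S1"], ["K2", "S3"], ["K2", "L1"], ["K2", "L3"], ["K3", "S3"], ["K3", "L3"], ["K3", "L4"], ["K4", "S3"], ["K4", "S4"], ["K4", "L3"], ["K5", "S2"], ["K5", "S4"], ["K5", "L3"], ["K5", "L5"]]}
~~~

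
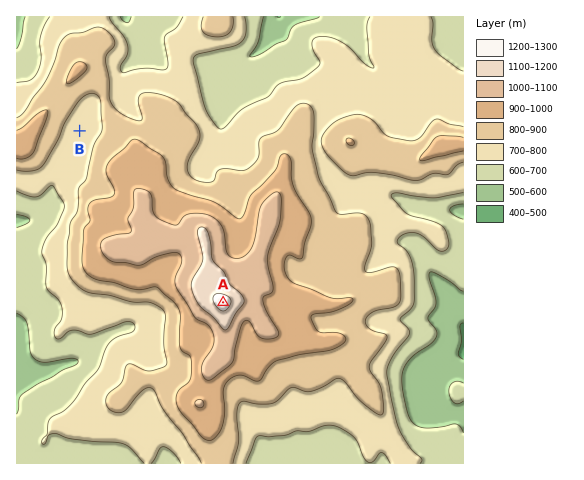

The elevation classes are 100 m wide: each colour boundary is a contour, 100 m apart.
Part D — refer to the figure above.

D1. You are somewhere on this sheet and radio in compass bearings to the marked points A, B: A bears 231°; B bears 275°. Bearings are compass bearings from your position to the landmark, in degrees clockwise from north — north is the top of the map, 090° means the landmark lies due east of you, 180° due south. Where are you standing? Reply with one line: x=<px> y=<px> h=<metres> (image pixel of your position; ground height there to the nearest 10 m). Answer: x=400 y=159 h=870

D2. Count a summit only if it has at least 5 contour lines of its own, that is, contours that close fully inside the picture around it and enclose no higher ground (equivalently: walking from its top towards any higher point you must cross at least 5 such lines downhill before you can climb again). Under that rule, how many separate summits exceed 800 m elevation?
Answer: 0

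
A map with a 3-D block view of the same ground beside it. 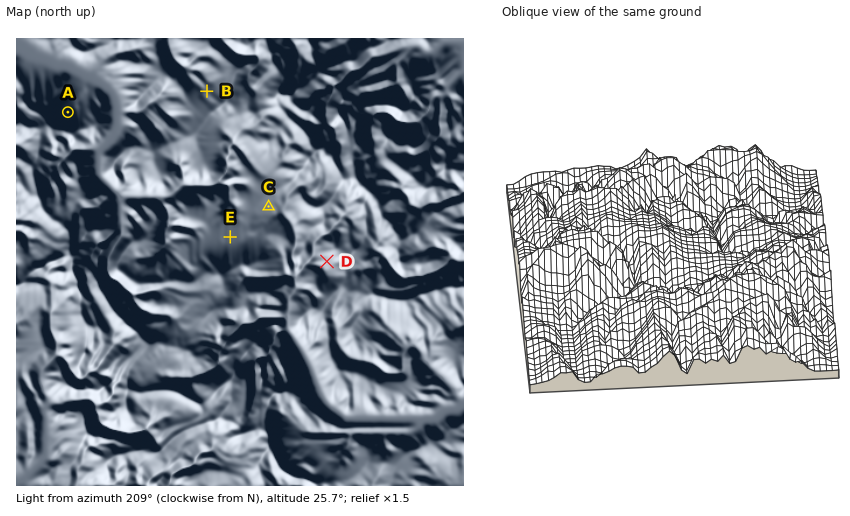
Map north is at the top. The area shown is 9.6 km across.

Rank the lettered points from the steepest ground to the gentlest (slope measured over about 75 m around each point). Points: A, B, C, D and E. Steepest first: A D B C E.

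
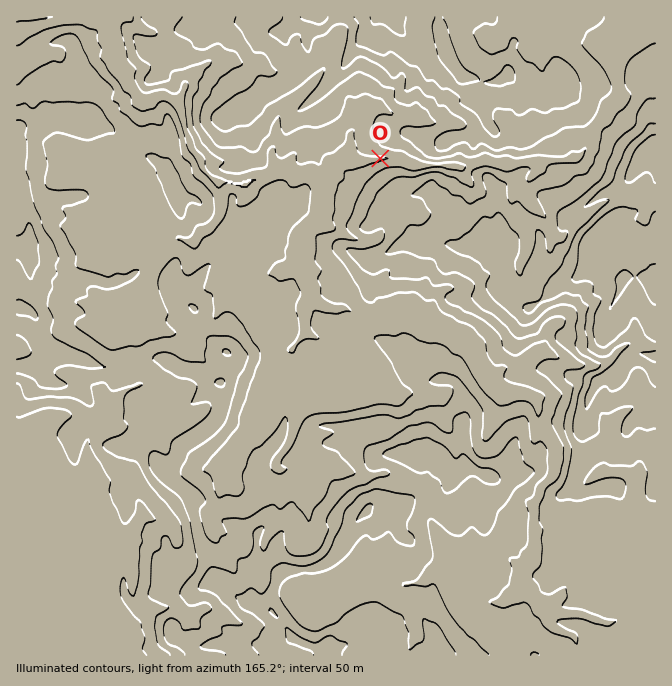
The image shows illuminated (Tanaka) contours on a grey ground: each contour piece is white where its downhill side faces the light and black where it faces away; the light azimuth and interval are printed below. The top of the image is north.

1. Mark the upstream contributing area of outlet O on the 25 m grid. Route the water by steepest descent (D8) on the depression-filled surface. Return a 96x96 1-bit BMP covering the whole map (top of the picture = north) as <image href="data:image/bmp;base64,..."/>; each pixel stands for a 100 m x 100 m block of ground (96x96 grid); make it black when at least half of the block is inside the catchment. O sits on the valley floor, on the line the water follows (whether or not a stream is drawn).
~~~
<image width="96" height="96" href="data:image/bmp;base64,Qk2+BAAAAAAAAD4AAAAoAAAAYAAAAGAAAAABAAEAAAAAAIAEAAATCwAAEwsAAAIAAAAAAAAA////AAAAAAAAAAAAAAAAAAAAAAAAAAAAAAAAAAAAAAAAAAAAAAAAAAAAAAAAAAAAAAAAAAAAAAAAAAAAAAAAAAAAAAAAAAAAAAAAAAAAAAAAAAAAAAAAAAAAAAAAAAAAAAAAAAAAAAAAAAAAAAAAAAAAAAAAAAAAAAAAAAAAAAAAAAAAAAAAAAAAAAAAAAAAAAAAAAAAAAAAAAAAAAAAAAAAAAAAAAAAAAAAAAAAAAAAAAAAAAAAAAAAAAAAAAAAAAAAAAAAAAAAAAAAAAAAAAAAAAAAAAAAAAAAAAAAAAAAAAAAAAAAAAAAAAAAAAAAAAAAAAAAAAAAAAAAAAAAAAAAAAAAAAAAAAAAAAAAAAAAAAAAAAAAAAAAAAAAAAAAAAAAAAAAAAAAAAAAAAAAAAAAAAAAAAAAAAAAAAAAAAAAAAAAAAAAAAAAAAAAAAAAAAAAAAAAAAAAAAAAAAAAAAAAAAAAAAAAAAAAAAAAAAAAAAAAAAAAAAAAAAAAAAAAAAAAAAAAAAAAAAAAAAAAAAAAAAAAAAAAAAAAAAAAAAAAAAAAAAAAAAAAAAAAAAAAAAAAAAAAAAAAAAAAAAAAAAAAAAAAAAAAAAAAAAAAAAAAAAAAAAAAAAAAAAAAAAAAAAAAAAAAAAAAAAAAAAAAAAAAAAAAAAAAAAAAAAAAAAAAAAAAAAAAAAAAAAAAAAAAAAAAAAAAAAAAAAAAAAAAAAAAAAAAAAAAAAAAAAAAAAAAAAAAAAAAAAAAAAAAAAAAAAAAAAAAAAAAAAAAAAAAAAAAAAAAAAAAAAAAAAAAAAAAAAAAAAAAAAAAAAAAAAAAAAAAAAAAAAAAAAAAAAAAAAAMAAAAAAAAAAAAAAAeAAAAAAAAAAAAAAA/AAAAAAAAAAAAAAB/wAAAAAAAAAAAAAB/4GMAAAAAAAAAAAB/+P8AAAAAAAAAAAD///8AAAAAAAAAAAD///8AAAAAAAAAAAD///8AAAAAAAAAAAD///8AAAAAAAAAAAP///8AAAAAAAAAAAf///8AAAAAAAAAAA////8AAAAAAAAAAB////8AAAAAAAAAAD////8AAAAAAAAAAH////8AAAAAAAAAAP////8AAAAAAAAAGf////8AAAAAAAAAP/////8AAAAAAAAAf/////8AAAAAAAAA//////8AAAAAAAAB//////8AAAAAAAAB//////8AAAAAAAAD//////8AAAAAAAAB//////8AAAAAAAAA/n////8AAAAAAAAAAAf///8AAAAAAAAAAAP///8AAAAAAAAAAAH///8AAAAAAAAAAAP///8AAAAAAAAAAAP///8AAAAAAAAAAAf///8AAAAAAAAAAAP///8AAAAAAAAAAAP///8AAAAAAAAAAAB///8AAAAAAAAAAAA///8AAAAAAAAAAAA///8AAAAAAAAAAAA///8AAAAAAAAAAAA///8AAAAAAAAAAAA///8AAAAAAAAAAAAf//8AAAAAAAAAAAAf//8AAAAAAAAAAAAf//8AAAAAAAAAAAAP//8="/>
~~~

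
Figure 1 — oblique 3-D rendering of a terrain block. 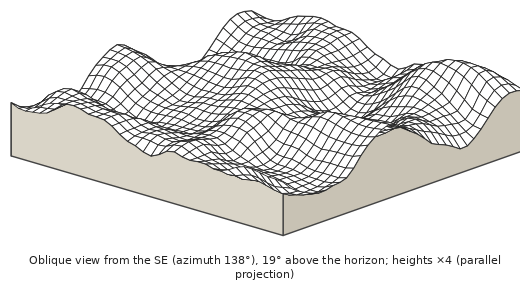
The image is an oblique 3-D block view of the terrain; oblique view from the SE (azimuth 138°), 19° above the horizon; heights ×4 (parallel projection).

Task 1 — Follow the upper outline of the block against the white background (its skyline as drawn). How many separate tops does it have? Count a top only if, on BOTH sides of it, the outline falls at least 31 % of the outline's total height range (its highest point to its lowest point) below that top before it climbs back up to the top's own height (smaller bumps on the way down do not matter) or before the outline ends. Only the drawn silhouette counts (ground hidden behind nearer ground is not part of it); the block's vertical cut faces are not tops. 1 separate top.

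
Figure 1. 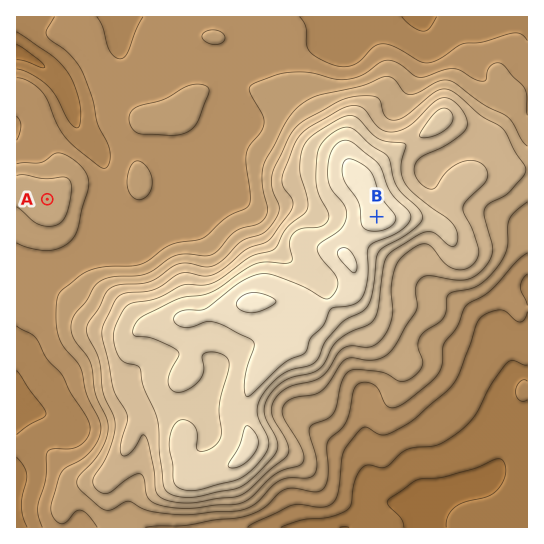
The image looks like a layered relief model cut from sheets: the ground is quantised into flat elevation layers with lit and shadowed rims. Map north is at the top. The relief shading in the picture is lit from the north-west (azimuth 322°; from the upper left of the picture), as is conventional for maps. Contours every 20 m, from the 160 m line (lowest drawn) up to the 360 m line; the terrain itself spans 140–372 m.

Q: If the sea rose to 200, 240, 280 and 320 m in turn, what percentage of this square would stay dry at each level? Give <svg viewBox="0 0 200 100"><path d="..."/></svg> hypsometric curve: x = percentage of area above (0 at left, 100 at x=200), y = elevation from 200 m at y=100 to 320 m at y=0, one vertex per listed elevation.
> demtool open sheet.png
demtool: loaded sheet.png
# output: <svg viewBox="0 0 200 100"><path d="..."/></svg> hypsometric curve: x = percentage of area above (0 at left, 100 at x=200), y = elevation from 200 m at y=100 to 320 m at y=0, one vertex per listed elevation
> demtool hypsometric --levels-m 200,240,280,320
<svg viewBox="0 0 200 100"><path d="M160 100l-73-33-32-34-27-33"/></svg>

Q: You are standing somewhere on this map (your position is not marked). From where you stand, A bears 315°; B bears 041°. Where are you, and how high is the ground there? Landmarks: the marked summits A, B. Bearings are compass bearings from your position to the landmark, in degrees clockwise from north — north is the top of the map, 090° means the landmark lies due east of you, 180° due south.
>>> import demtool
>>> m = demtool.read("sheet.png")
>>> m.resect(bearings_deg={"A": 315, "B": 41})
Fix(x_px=232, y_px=384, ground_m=325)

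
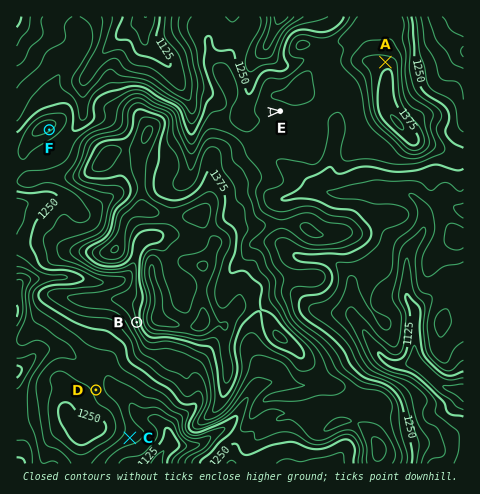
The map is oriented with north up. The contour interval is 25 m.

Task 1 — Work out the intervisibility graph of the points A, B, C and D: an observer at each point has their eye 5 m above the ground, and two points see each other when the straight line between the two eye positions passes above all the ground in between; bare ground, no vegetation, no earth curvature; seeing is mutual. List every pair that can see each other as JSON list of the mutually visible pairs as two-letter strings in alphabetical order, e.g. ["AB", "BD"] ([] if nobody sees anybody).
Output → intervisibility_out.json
["BC", "BD"]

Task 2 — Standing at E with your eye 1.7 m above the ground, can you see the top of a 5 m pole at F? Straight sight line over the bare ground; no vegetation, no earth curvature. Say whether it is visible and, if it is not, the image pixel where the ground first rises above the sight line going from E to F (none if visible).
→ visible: false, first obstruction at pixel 176 119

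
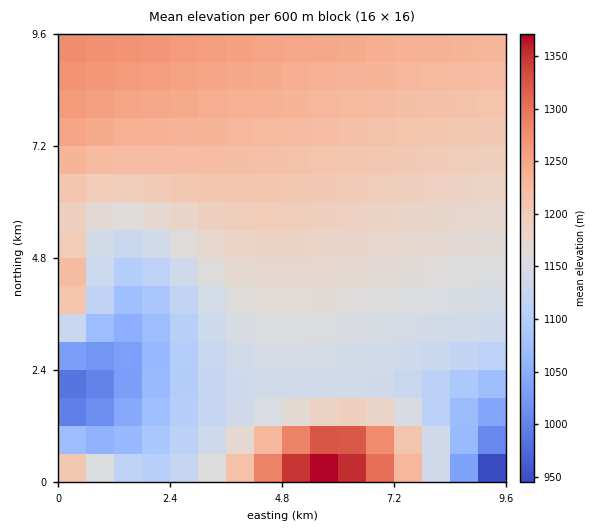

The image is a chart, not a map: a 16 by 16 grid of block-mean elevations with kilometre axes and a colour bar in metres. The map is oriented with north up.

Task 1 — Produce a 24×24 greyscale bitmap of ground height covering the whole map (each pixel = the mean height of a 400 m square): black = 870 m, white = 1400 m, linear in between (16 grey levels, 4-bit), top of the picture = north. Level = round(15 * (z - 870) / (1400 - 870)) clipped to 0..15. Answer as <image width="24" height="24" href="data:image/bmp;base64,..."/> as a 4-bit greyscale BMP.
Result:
<image width="24" height="24" href="data:image/bmp;base64,Qk2WAQAAAAAAAHYAAAAoAAAAGAAAABgAAAABAAQAAAAAACABAAATCwAAEwsAABAAAAAAAAAAAAAAABEREQAiIiIAMzMzAERERABVVVUAZmZmAHd3dwCIiIgAmZmZAKqqqgC7u7sAzMzMAN3d3QDu7u4A////AKmHd3iJvN7u3Ll1MYdmZneJrN7+3Ll2Q1VVZneImrzMy6h2VERFVnd4iJmamYd2VTNEVmd3iIiIiIdmZTNEVmd3iIiIh3d2ZkREVmd4iIiIiHd3d2VVVmd4iIiIiIiHd4dlVneIiIiIiIiIiKhmZneIiIiIiIiIiLl2Z3iIiZiIiIiIiKh3d4iJmZmZiIiIiKh3eIiZmZmZmZiIiJiIiImZmZmZmZmZmJmImZmZmZmZmZmZmamZmZmaqZmZmZmZmaqqqqqqqqqZmZmZmaqqqqqqqqqqqZmZmbuqqqqqqqqqqqqZmbu7u6qqqqqqqqqqqru7u7u6qqqqqqqqqru7u7u7u6qqqqqqqru7u7u7u7u6qqqqqsy7u7u7u7u7u6qqqg=="/>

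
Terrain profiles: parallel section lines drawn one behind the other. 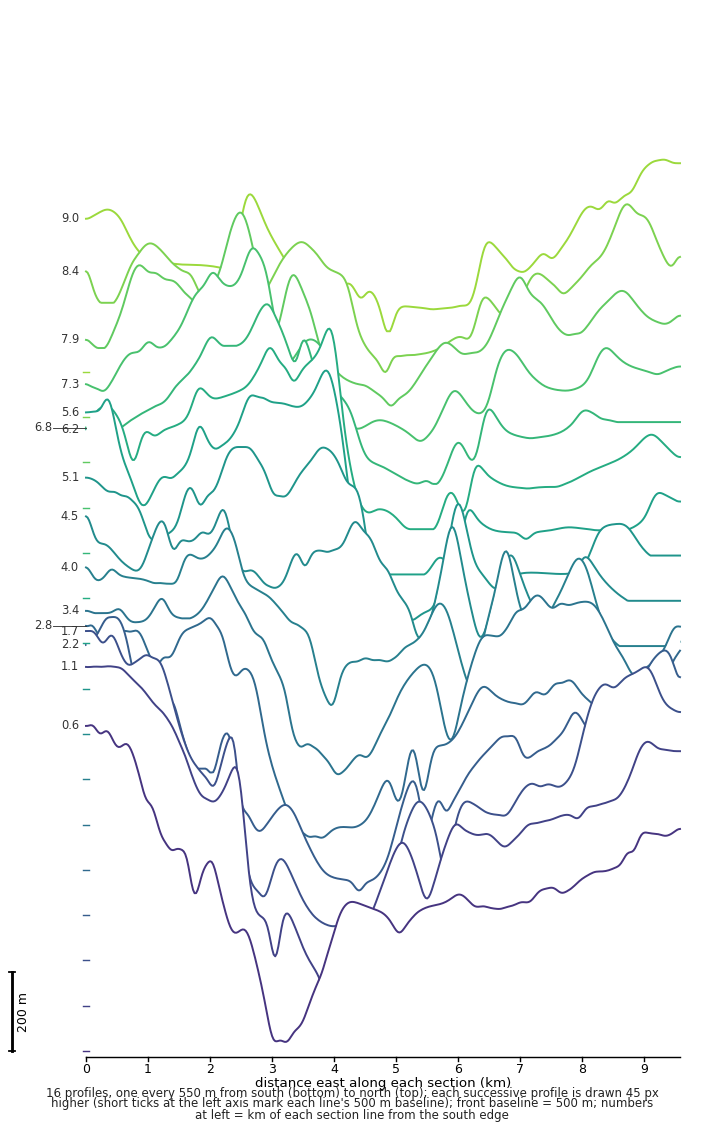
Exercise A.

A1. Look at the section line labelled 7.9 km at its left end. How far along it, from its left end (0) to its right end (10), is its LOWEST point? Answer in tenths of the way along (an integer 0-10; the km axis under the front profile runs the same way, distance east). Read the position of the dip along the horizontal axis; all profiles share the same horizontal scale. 5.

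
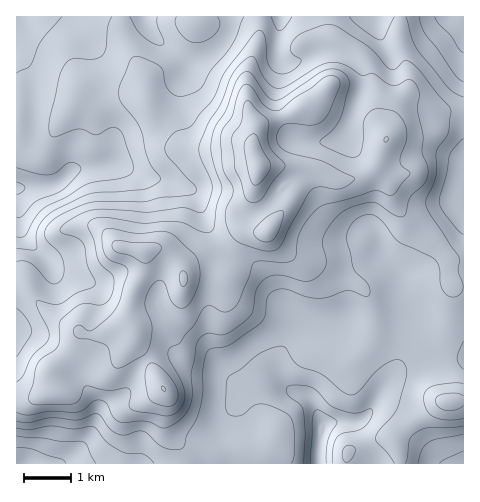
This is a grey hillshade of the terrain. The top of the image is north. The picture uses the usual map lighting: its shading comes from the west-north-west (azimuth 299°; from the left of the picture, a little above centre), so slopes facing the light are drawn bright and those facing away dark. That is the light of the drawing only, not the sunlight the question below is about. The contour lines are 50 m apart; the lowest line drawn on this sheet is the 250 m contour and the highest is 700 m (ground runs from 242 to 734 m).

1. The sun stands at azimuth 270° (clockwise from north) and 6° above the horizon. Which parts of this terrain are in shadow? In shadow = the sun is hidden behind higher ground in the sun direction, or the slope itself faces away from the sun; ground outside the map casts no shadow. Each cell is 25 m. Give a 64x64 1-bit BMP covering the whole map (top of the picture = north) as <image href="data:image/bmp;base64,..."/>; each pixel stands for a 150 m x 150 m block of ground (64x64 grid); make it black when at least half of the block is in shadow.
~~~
<image width="64" height="64" href="data:image/bmp;base64,Qk0+AgAAAAAAAD4AAAAoAAAAQAAAAEAAAAABAAEAAAAAAAACAAATCwAAEwsAAAIAAAAAAAAA////AAAAAAAAAAAAAPgB/gAAAAAB+AH8AAAAAAH4AfgAAAAAAfgA4AAAAAAB+AAAAAAD4AH8AAAAIAP+APwAAABwA/+A8AAAAHAD/+DgAAAAcAP//8AAAAAAA///wAAAAAAH//8AAAAAAAf/+AAAAAAAD//AAAAAAAAP/4AAAAAAAA7/AAAAAAAAHP4AAAAAAAA88cAAAAAAADzx4AAAAAAAOHH4AAAAAAAwcP4AAAAAACBw/wAAAAAAcHD/AAAAAABw8P8AAAAAADD4/gAAABAAMPj8AAAAGAAA+PgAAAAYAAD4cAAAADAAAHAABgAAAAAAAAAGAAAAAAAAA4QAAAAAA4AH/4AAAAADAA//4AcAAAAAB//wDwAAAAAH//AfAAAAAAP/4D8AAAAAAf/AfwAAAAAA+AH/AAAAABzgA/8AAAAAHgAB/wAAAAAfAAB/AAAAAB/AAH8AAAAAH8AAfwAAAAAf4AZ/AAAAAB/4B/8AAAAAP/gD/wAAAAA/8AP/AAAAAB/AA/8AAAAAHw4B/wAAAAAcH4HwAAAAADwPgeAAAAAAPA/AwAAAAAB+B+AfAAAMAH4H4H8AAAAAfgf8fwAAAAB/A/x/AAAAAD4DnH8AAAAAPgAcfwAAAAA8ADz/AAAAABwAOP8AAAAAHABw/wAAAAAcAeH/AAAAABwBwf8AAAAAHAEA/w=="/>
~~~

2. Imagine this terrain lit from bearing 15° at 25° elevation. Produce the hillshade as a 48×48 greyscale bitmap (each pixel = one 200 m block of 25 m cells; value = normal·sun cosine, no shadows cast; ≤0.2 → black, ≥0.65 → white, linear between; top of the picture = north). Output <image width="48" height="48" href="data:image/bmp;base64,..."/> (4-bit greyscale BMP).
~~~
<image width="48" height="48" href="data:image/bmp;base64,Qk32BAAAAAAAAHYAAAAoAAAAMAAAADAAAAABAAQAAAAAAIAEAAATCwAAEwsAABAAAAAAAAAAAAAAABEREQAiIiIAMzMzAERERABVVVUAZmZmAHd3dwCIiIgAmZmZAKqqqgC7u7sAzMzMAN3d3QDu7u4A////ADMzRFZVVFVERWd3d3d3eIh1Z3ZUV4dlVSIzNFVURFVDRneIiIiHeIh2eIdVaHZVVQAjMzRDI0QzVniZmZiIiJiHm6l2eGVDMwACIRIyIiIjRXiZmYiIiZmIq7qYiGQhAAAAAAEiIhASI1eIiIiImallZ3iZiHQgABAAAAEjRDEBE1eIiIiJq6hCIkaIiHUhElQhAjQiRmQhNXeIh3iJu7cxI0Vnd3VWd4dlVnUiRmVEeZiIh3iJqXQjVmZnd3ebu5h3iIZDRVVozKmYh3iIdTI1Z3Zmd4m83Zh3iHZmVVaL25iId3iHZERWZ3dmd4mru4iJh2ZmZVacyXiHZ3d3ZWZnd3d3d4iImYmrl2VmZlaal3hlVnd3Z3d3iHd3d3d3eImqhlVmZmaIdndTNFZ3d3iIiId3d3d3d4iHZmd2ZneHZmVDM0Vmd4iIiHd3d3d3d3ZVZ4iId4mHdlVEQzRWd3d3d3d3d3d3d2RFiqqqh4mYdmZVVUVnd3ZmZ2Z3h3d2ZkRpu7u6mImYZVZmZmeIdlVVVVZ4h3dmZkabu7y6mHiHVFZmZniHZTNEVVZ4h3ZmZmirqquod3dmVWZmZndlQyNFZmeIh2Zmd4mqmIh1Z4dlVnd2Z3ZTIjRWZ4mYd2ZneJq6h3ZDNWZVaJl3eHZDI0VneImYd2d3eLy4ZmVBEkRVaamIiHUyNWeIiIiIdmZneNyVRWVCI1d3irmIh1IBR4iJmIiHZVVnidpjNFQ0ebu6q7qoZDESV4iIiIh2VFZ4m7hlVURIze7dy7uoVEVVZnd3eIh1RFaJu5mJmHeM7t7u3LunVniYZmZmZndkRWebupmszLve7u3d3MuWZ3iahlZlVEQyNnmrqZq97u7v/u3czcuHd2V5l2ZUMiIiRomqmJq83d7u7t3MzLl3hkRomHVDIhEjVmd4iHeJq83d3Mu7qYdlVERWiHZEREM1ZlVneDNEaKvMu6mHZVVDI0RFZ3dniHZXh2Z3eDM0VniZmYZVRVUyNEVneIiJq6l3iJmYiFVWZVVmdmVUVmVEVVeru7u7y6mHeKqYd2d3ZVVWZlVWZ3ZVVWi93Mu7qYh2Z4mHZ3d3ZWZmZmVniIh2Voq7qYiIiHd3d4h2ZniHZWZmZlVniZiHiJqYdURGd3eJmZmHdoiHZmZmVURniZiZqYmpYzNFZ4eaqpmIh4iHdmZmVEVomZmal3vcllVmaIiZqpiIiJiHd3Z2VVaJqpmph4ztyph3eJmZmYiaq5iHd3d3dniaqpmYeK3d3cuXd4mauYmrzJiHd4iId4iZmZmIib3czdypmZmruqvMzJiHeJmZiImZmZiIms3MvM3d3KmsurzLu4h3iJqZiImqmIiJq8y7qazf/am8qsy7uoh3iJmYiJq7qGZ4mruphnm8yorLmby7qoiIiZmIeKu6hlVniaqZh3eIiKzKibu6qoiImZh3eKqXVFVneJqZmYh3is25iaq7qZmIiYh3eJqGVWZ3eImqqZmZvMuoiaq6qZiIiIiHiJl1Vnd4iImqqZqrzLqZmaqqmQ=="/>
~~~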